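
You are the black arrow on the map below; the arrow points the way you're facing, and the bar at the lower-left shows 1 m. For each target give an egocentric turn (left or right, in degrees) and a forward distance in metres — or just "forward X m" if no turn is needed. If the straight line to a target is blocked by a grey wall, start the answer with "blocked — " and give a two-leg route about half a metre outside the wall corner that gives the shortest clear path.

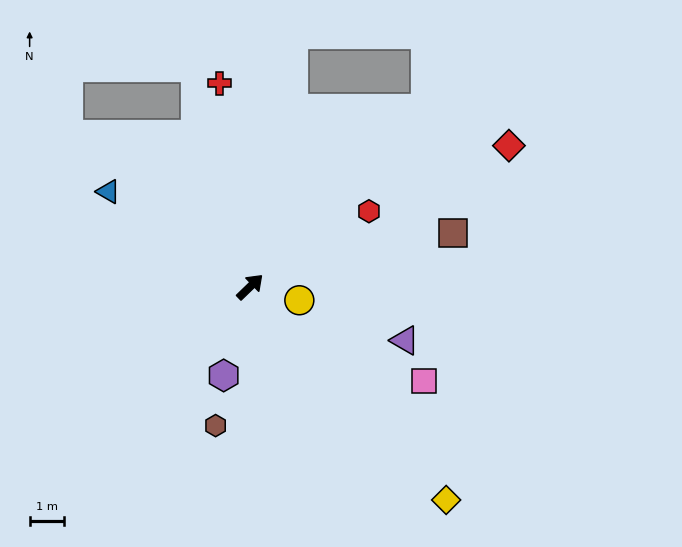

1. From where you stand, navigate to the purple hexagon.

turn right 151°, forward 2.7 m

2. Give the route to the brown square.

turn right 29°, forward 6.1 m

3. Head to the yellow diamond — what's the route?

turn right 91°, forward 8.5 m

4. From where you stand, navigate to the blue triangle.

turn left 102°, forward 5.0 m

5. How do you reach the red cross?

turn left 55°, forward 6.0 m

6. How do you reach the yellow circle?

turn right 59°, forward 1.5 m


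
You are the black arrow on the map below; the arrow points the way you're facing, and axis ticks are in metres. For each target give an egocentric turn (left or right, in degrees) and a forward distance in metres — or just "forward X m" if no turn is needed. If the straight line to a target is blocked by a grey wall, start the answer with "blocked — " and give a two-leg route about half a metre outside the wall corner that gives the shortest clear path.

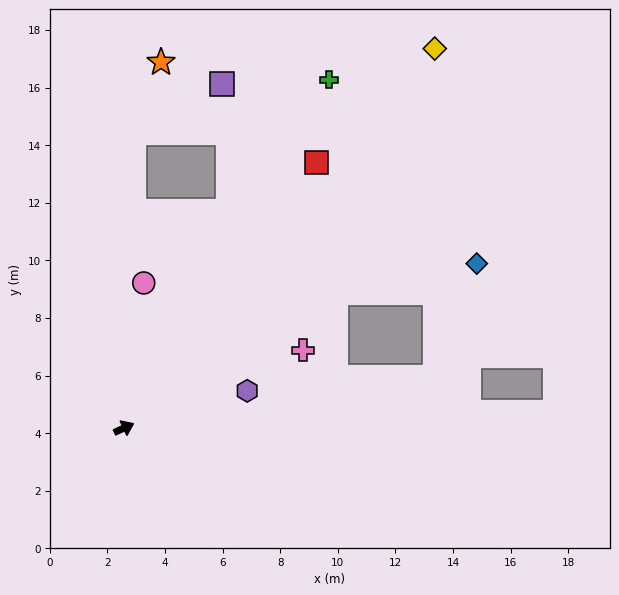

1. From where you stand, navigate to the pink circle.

turn left 57°, forward 5.1 m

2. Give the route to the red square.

turn left 29°, forward 11.4 m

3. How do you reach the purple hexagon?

turn right 8°, forward 4.5 m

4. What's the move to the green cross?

turn left 35°, forward 14.0 m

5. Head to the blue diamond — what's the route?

blocked — turn left 8°, forward 8.7 m, then turn right 21°, forward 5.0 m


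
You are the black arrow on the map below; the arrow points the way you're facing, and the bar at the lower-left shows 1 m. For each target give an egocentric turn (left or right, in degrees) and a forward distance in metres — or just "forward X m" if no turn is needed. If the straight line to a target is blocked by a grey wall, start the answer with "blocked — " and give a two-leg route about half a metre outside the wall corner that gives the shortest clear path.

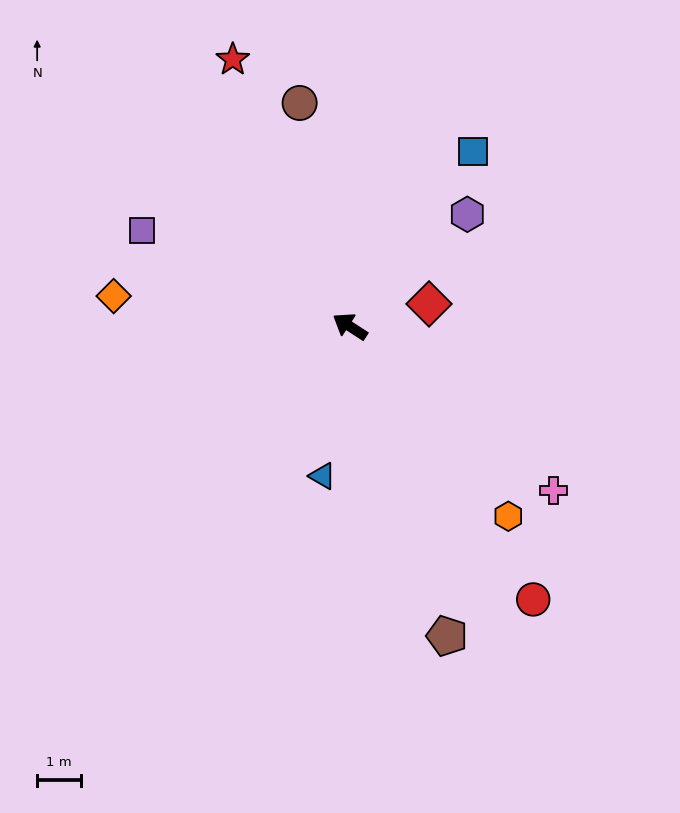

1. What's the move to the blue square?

turn right 92°, forward 4.8 m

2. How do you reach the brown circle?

turn right 44°, forward 5.2 m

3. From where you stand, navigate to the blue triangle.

turn left 113°, forward 3.4 m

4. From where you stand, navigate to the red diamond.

turn right 131°, forward 1.9 m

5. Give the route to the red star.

turn right 33°, forward 6.6 m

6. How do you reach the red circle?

turn left 157°, forward 7.4 m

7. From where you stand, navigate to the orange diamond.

turn left 26°, forward 5.4 m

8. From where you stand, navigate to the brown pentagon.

turn left 140°, forward 7.3 m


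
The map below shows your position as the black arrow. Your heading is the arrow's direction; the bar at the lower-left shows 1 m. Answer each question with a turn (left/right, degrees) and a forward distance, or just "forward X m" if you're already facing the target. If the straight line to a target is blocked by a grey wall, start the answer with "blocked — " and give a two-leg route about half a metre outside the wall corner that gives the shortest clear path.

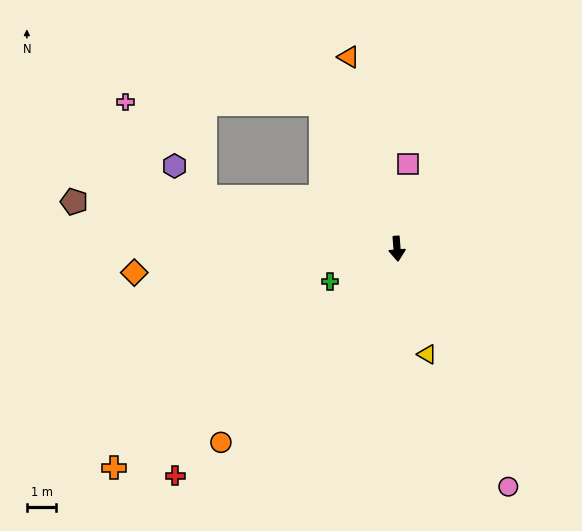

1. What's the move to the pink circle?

turn left 21°, forward 8.9 m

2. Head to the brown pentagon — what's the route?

turn right 103°, forward 11.1 m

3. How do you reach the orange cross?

turn right 57°, forward 12.2 m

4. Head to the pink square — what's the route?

turn left 168°, forward 2.9 m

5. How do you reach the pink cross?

blocked — turn right 157°, forward 5.6 m, then turn left 62°, forward 6.7 m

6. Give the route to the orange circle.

turn right 47°, forward 8.9 m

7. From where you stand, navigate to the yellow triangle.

turn left 11°, forward 3.7 m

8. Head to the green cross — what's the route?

turn right 68°, forward 2.5 m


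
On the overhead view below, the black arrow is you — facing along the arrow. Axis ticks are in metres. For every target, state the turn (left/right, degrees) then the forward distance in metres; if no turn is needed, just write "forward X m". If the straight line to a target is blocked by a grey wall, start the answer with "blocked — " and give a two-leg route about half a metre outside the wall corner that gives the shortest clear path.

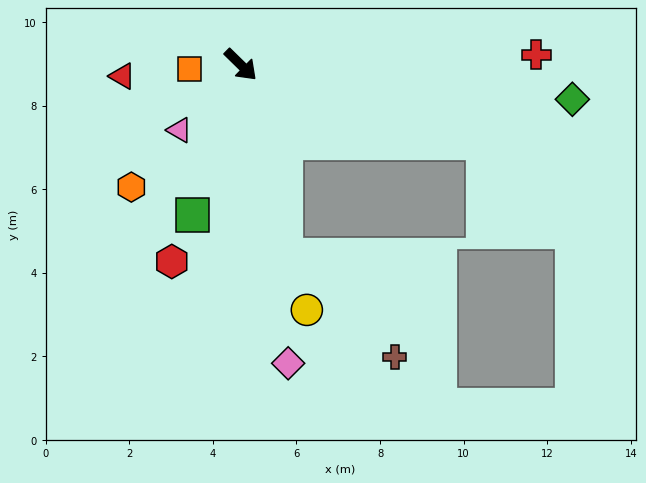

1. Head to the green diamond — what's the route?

turn left 38°, forward 8.0 m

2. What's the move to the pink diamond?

turn right 37°, forward 7.2 m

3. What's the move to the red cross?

turn left 46°, forward 7.1 m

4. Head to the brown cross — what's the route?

blocked — turn right 33°, forward 4.7 m, then turn left 35°, forward 3.6 m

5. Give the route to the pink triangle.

turn right 89°, forward 2.1 m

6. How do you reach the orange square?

turn right 131°, forward 1.2 m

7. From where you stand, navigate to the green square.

turn right 63°, forward 3.8 m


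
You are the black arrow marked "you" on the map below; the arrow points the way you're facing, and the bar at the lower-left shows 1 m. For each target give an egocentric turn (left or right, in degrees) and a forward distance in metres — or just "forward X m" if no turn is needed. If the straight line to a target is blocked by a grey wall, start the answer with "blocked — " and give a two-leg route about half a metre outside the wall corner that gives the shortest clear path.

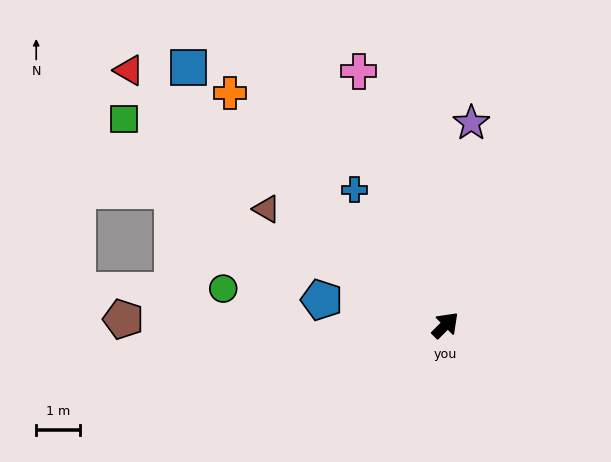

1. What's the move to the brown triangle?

turn left 102°, forward 4.9 m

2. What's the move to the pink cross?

turn left 64°, forward 6.2 m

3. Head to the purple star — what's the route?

turn left 38°, forward 4.7 m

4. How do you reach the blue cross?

turn left 79°, forward 3.7 m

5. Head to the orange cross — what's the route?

turn left 88°, forward 7.3 m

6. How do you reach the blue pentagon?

turn left 124°, forward 2.9 m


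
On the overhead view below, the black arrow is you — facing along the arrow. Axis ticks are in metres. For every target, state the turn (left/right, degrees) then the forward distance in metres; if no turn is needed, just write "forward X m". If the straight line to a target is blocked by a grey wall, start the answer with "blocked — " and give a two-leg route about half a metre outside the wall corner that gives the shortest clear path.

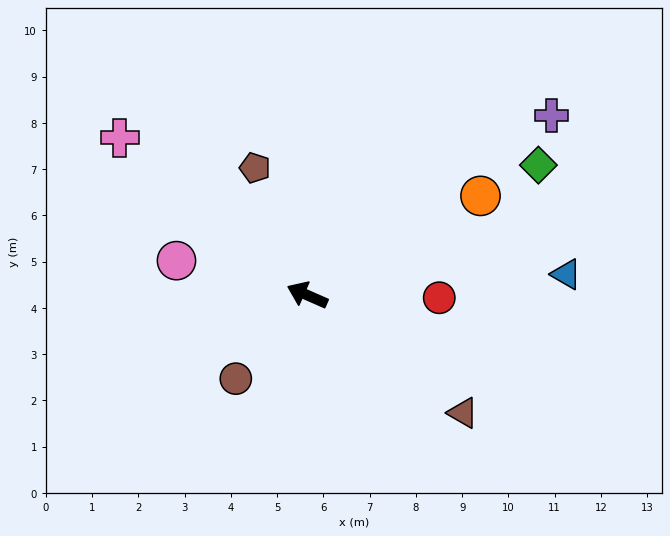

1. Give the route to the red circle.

turn right 157°, forward 2.9 m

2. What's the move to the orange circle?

turn right 126°, forward 4.3 m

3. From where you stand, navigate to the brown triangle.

turn left 167°, forward 4.2 m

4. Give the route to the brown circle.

turn left 73°, forward 2.4 m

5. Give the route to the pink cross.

turn right 16°, forward 5.3 m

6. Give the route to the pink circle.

turn left 9°, forward 2.9 m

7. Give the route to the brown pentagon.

turn right 44°, forward 3.0 m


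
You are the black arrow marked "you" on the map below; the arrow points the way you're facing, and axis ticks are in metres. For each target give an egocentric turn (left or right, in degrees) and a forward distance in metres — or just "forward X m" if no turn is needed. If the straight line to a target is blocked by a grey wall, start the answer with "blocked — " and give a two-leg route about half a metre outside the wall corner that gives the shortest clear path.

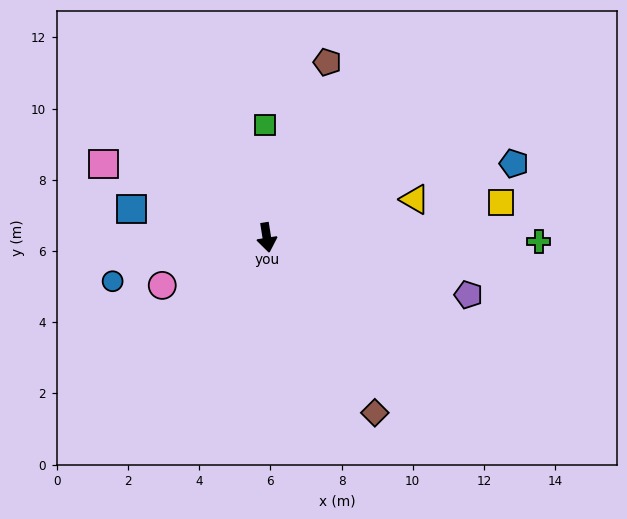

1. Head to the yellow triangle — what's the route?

turn left 95°, forward 4.3 m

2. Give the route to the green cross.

turn left 80°, forward 7.6 m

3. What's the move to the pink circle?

turn right 74°, forward 3.2 m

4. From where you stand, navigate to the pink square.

turn right 123°, forward 5.0 m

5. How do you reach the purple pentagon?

turn left 65°, forward 5.9 m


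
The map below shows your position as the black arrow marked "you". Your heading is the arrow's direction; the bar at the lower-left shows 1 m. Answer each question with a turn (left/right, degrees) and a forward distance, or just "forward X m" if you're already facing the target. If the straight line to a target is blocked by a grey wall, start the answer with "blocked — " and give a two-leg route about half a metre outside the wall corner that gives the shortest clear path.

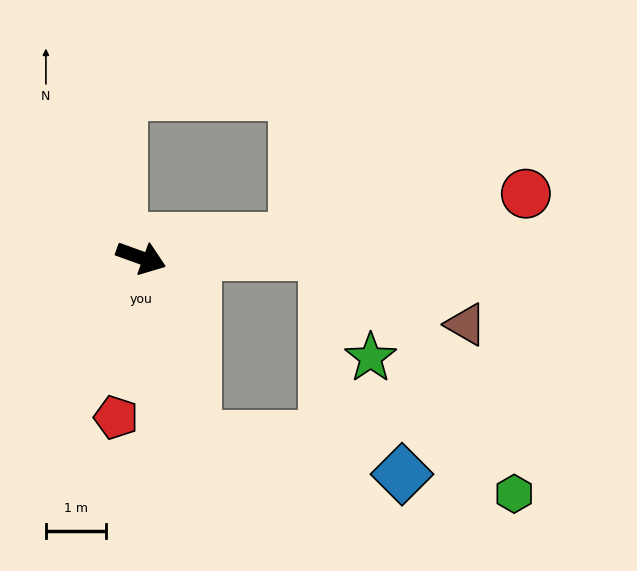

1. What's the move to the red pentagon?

turn right 79°, forward 2.7 m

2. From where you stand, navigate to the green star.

blocked — turn left 21°, forward 3.1 m, then turn right 67°, forward 1.9 m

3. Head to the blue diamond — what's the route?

blocked — turn right 53°, forward 3.1 m, then turn left 62°, forward 3.5 m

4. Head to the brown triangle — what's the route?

blocked — turn left 21°, forward 3.1 m, then turn right 27°, forward 2.6 m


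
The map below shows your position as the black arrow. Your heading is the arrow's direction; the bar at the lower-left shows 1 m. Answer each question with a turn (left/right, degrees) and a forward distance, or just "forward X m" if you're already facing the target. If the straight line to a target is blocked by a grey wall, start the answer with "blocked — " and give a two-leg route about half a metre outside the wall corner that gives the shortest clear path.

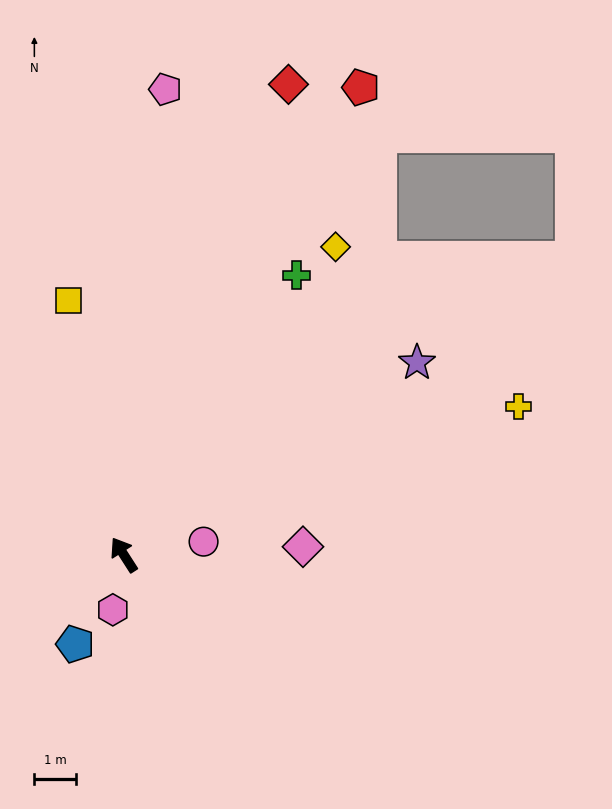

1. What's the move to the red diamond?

turn right 52°, forward 12.0 m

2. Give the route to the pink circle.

turn right 113°, forward 1.9 m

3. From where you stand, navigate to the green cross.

turn right 64°, forward 7.9 m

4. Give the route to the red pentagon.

turn right 60°, forward 12.6 m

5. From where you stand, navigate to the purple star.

turn right 89°, forward 8.4 m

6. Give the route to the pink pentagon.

turn right 38°, forward 11.2 m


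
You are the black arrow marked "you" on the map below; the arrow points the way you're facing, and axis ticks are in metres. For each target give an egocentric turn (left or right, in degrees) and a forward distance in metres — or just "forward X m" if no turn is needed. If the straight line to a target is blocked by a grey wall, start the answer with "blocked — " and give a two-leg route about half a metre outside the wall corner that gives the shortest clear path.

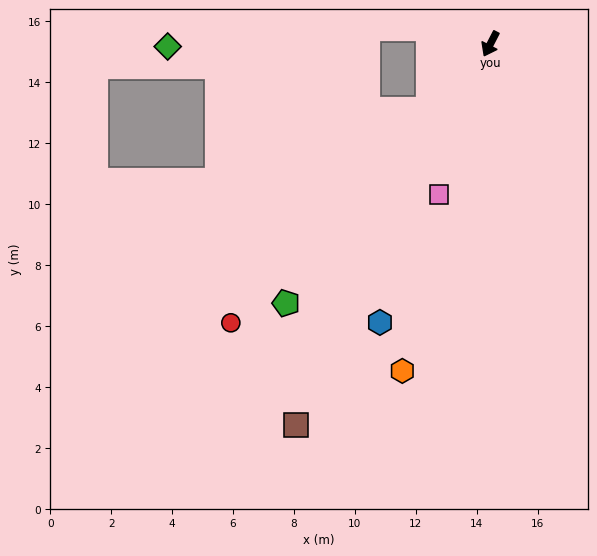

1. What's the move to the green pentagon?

turn right 11°, forward 10.8 m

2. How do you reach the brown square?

forward 14.0 m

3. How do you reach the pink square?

turn left 8°, forward 5.2 m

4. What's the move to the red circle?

turn right 16°, forward 12.5 m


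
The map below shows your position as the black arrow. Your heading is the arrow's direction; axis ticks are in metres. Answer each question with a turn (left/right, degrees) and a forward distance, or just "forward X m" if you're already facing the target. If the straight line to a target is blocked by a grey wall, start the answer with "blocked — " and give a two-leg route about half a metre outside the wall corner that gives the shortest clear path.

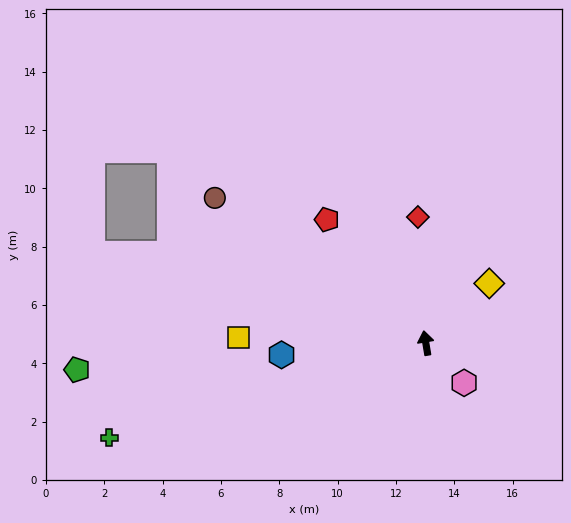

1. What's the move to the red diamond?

turn right 6°, forward 4.3 m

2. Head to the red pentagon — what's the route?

turn left 29°, forward 5.4 m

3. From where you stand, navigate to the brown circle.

turn left 46°, forward 8.8 m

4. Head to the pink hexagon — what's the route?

turn right 146°, forward 1.9 m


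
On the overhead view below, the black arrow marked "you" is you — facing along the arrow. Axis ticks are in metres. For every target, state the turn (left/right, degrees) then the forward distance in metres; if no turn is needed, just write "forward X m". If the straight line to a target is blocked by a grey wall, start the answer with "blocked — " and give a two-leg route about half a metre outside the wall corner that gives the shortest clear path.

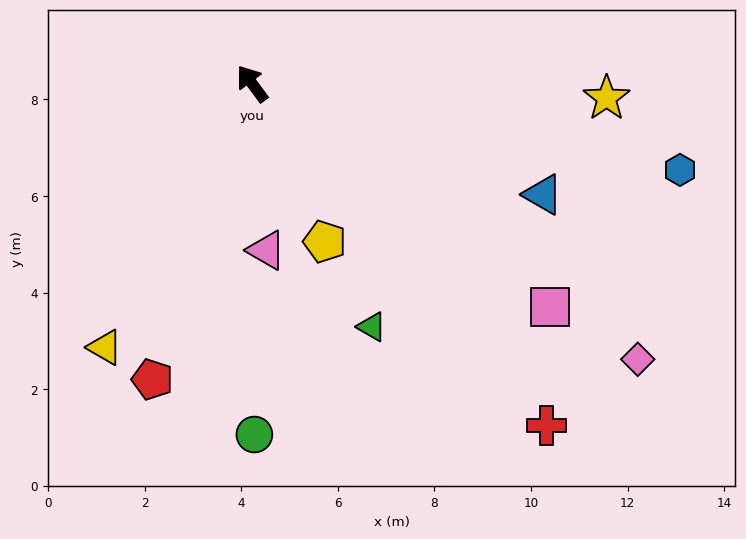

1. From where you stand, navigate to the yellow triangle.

turn left 114°, forward 6.3 m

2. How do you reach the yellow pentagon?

turn left 168°, forward 3.6 m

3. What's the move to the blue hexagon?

turn right 138°, forward 9.0 m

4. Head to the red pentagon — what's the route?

turn left 125°, forward 6.5 m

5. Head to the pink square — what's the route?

turn right 163°, forward 7.7 m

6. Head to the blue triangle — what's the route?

turn right 147°, forward 6.4 m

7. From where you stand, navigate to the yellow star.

turn right 129°, forward 7.3 m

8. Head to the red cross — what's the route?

turn right 176°, forward 9.3 m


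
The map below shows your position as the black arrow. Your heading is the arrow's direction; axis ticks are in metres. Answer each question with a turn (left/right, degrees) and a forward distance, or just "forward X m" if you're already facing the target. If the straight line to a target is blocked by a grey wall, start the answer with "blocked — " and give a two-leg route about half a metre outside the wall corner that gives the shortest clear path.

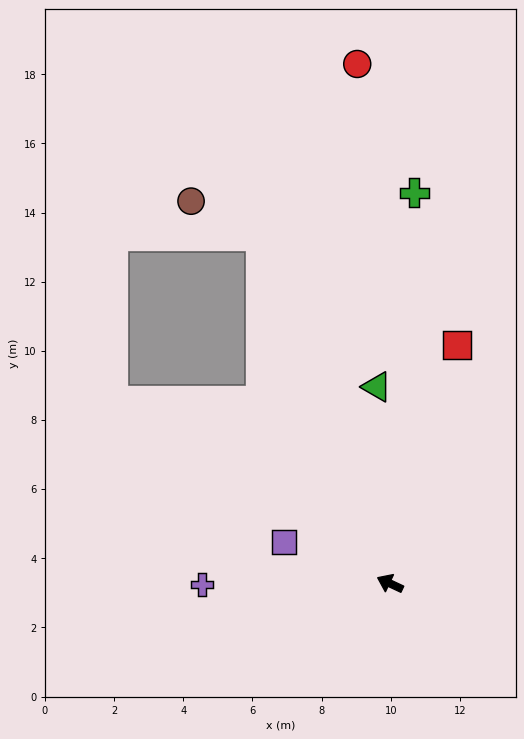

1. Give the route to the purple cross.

turn left 25°, forward 5.4 m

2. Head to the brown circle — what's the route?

blocked — turn right 44°, forward 10.7 m, then turn left 42°, forward 2.2 m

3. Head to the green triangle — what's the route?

turn right 61°, forward 5.7 m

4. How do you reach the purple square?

turn left 4°, forward 3.3 m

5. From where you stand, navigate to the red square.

turn right 81°, forward 7.2 m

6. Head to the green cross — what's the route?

turn right 68°, forward 11.3 m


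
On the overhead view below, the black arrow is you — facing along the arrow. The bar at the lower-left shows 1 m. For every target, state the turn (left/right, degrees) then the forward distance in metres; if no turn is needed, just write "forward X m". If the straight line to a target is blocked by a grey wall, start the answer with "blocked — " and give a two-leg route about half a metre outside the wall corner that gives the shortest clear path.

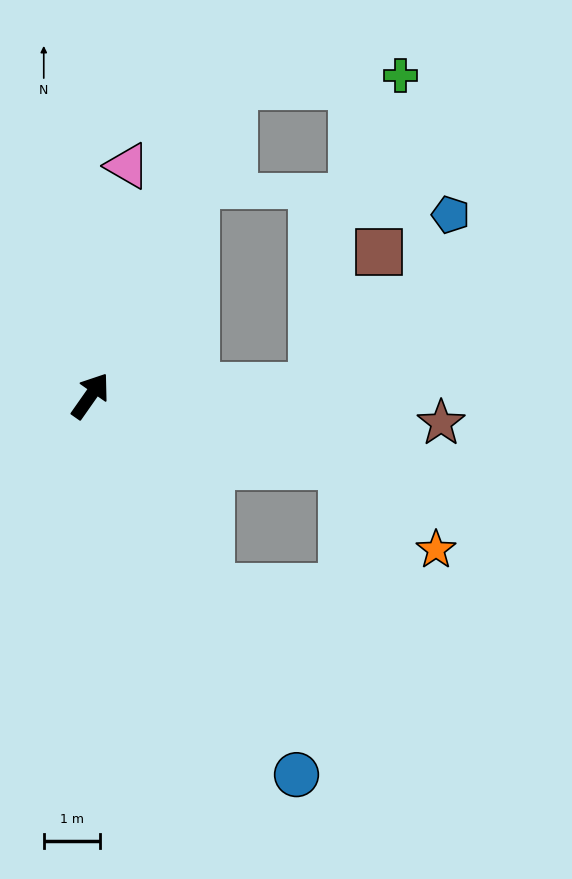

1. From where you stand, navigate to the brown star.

turn right 59°, forward 6.3 m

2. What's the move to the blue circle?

turn right 116°, forward 7.7 m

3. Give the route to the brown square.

blocked — turn right 53°, forward 4.0 m, then turn left 62°, forward 2.7 m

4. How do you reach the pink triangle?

turn left 26°, forward 4.1 m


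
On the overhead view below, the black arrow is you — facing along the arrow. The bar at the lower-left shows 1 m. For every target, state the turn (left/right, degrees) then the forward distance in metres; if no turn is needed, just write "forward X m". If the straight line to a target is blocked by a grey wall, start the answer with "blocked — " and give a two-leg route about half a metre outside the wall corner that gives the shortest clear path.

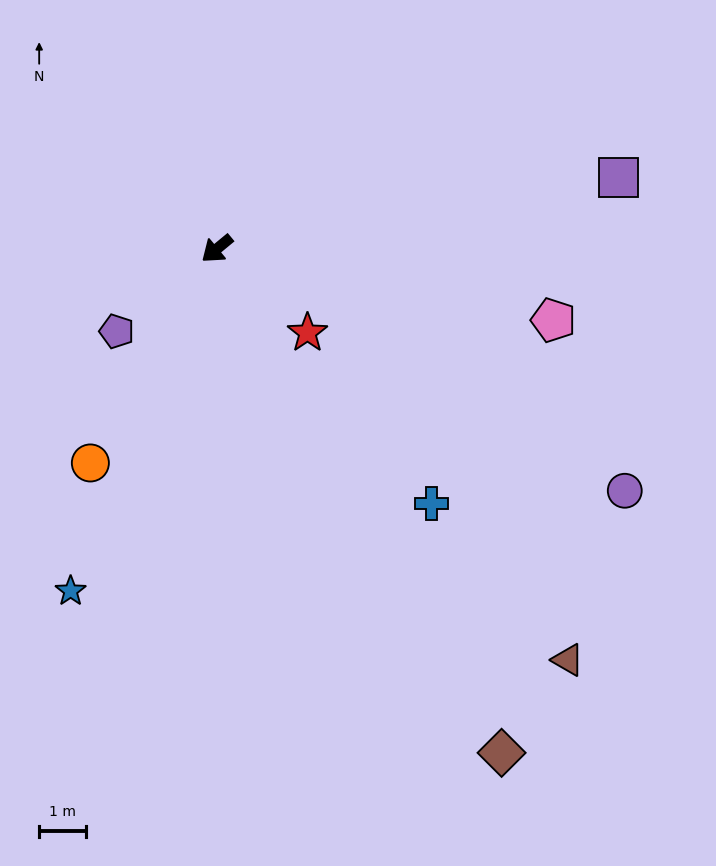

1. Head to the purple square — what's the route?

turn left 150°, forward 8.7 m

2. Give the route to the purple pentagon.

forward 2.8 m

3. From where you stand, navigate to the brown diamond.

turn left 80°, forward 12.4 m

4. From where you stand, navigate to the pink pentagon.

turn left 128°, forward 7.4 m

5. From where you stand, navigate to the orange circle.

turn left 20°, forward 5.3 m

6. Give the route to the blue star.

turn left 27°, forward 8.0 m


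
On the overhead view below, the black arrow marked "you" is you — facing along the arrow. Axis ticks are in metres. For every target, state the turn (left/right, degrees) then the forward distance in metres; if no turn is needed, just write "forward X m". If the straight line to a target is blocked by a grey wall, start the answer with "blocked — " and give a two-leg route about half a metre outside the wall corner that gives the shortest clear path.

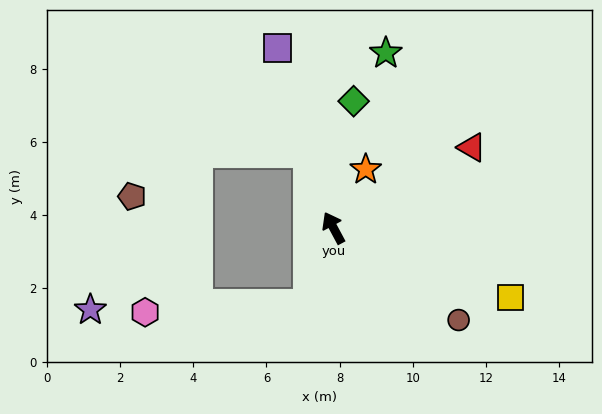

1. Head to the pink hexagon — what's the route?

blocked — turn left 133°, forward 2.2 m, then turn right 69°, forward 4.5 m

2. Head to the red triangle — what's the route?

turn right 88°, forward 4.4 m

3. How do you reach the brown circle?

turn right 155°, forward 4.2 m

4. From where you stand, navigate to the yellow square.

turn right 140°, forward 5.2 m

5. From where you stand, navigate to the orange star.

turn right 57°, forward 1.8 m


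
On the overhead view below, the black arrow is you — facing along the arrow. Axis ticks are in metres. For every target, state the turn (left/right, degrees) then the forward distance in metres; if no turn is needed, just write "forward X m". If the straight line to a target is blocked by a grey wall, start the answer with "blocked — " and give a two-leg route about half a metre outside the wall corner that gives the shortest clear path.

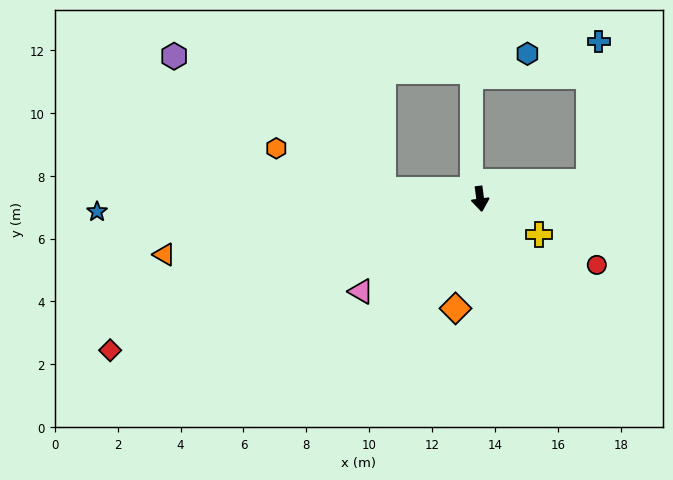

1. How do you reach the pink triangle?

turn right 60°, forward 4.8 m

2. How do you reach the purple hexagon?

blocked — turn right 102°, forward 3.1 m, then turn right 28°, forward 7.9 m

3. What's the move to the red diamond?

turn right 75°, forward 12.7 m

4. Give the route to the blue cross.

blocked — turn left 91°, forward 3.5 m, then turn left 78°, forward 4.5 m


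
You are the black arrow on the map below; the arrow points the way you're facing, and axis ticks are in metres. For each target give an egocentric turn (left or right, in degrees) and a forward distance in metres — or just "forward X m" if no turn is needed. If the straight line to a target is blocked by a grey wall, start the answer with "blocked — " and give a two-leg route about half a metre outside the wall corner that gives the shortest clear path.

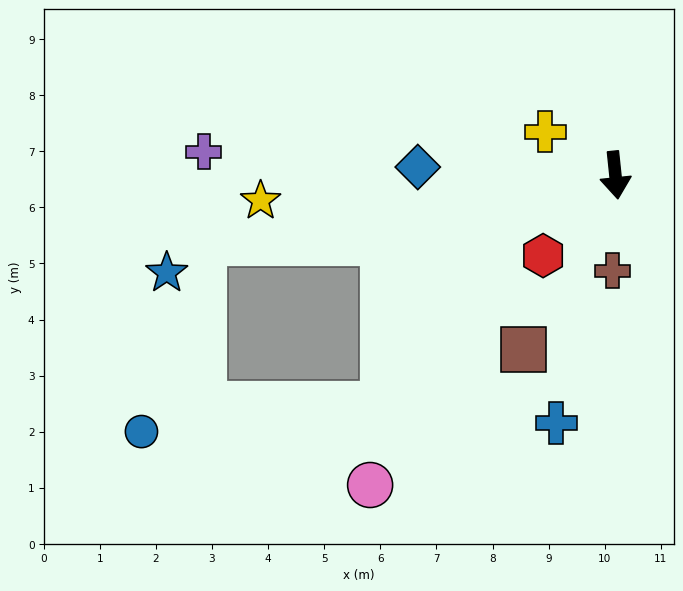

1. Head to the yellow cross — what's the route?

turn right 128°, forward 1.5 m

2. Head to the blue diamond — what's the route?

turn right 98°, forward 3.5 m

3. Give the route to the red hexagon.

turn right 48°, forward 1.9 m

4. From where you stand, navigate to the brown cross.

turn right 8°, forward 1.7 m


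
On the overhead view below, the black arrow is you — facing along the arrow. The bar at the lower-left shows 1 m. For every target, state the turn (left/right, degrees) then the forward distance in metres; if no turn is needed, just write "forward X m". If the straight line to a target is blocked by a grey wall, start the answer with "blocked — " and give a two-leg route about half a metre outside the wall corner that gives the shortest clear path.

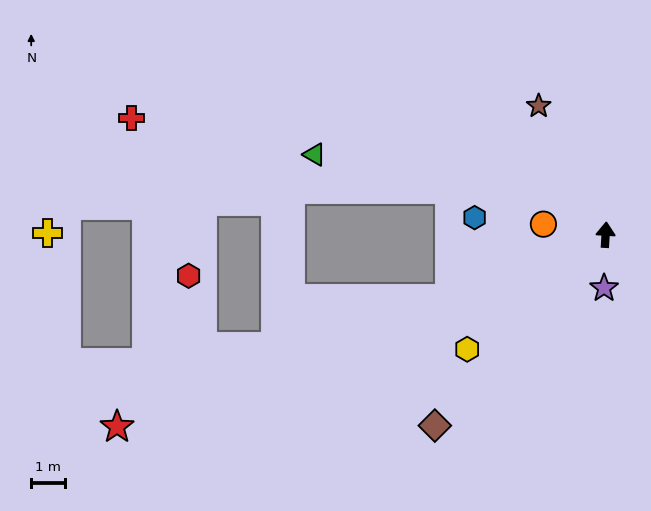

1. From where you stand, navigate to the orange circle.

turn left 84°, forward 1.9 m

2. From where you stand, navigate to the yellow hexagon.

turn left 133°, forward 5.3 m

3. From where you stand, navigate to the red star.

turn left 115°, forward 15.4 m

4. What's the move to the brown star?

turn left 31°, forward 4.3 m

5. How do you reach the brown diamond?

turn left 141°, forward 7.5 m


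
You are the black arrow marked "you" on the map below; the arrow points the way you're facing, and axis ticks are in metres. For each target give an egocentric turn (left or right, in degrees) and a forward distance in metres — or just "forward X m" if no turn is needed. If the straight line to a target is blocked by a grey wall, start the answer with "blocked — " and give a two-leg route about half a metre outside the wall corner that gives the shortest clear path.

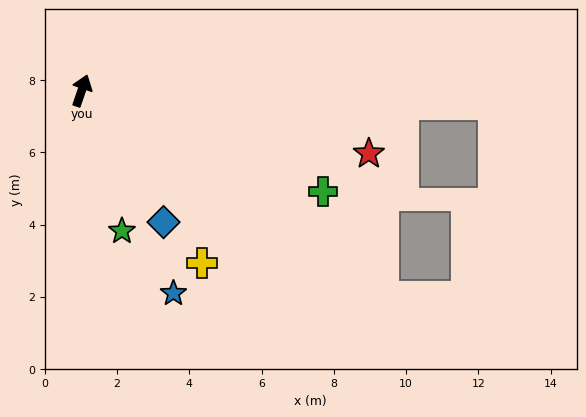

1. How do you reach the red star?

turn right 83°, forward 8.1 m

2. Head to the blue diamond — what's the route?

turn right 129°, forward 4.3 m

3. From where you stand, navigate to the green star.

turn right 145°, forward 4.0 m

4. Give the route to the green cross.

turn right 94°, forward 7.2 m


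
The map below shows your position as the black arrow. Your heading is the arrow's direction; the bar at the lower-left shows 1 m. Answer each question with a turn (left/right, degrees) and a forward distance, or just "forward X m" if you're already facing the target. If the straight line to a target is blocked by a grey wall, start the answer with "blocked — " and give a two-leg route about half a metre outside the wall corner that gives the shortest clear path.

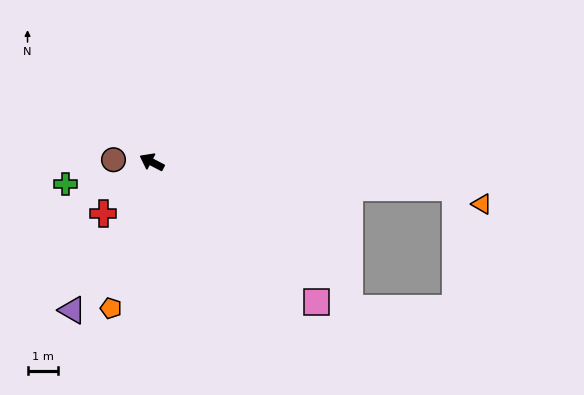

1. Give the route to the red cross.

turn left 74°, forward 2.3 m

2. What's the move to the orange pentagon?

turn left 102°, forward 4.9 m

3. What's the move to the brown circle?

turn left 24°, forward 1.2 m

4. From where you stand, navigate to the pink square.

turn left 167°, forward 7.0 m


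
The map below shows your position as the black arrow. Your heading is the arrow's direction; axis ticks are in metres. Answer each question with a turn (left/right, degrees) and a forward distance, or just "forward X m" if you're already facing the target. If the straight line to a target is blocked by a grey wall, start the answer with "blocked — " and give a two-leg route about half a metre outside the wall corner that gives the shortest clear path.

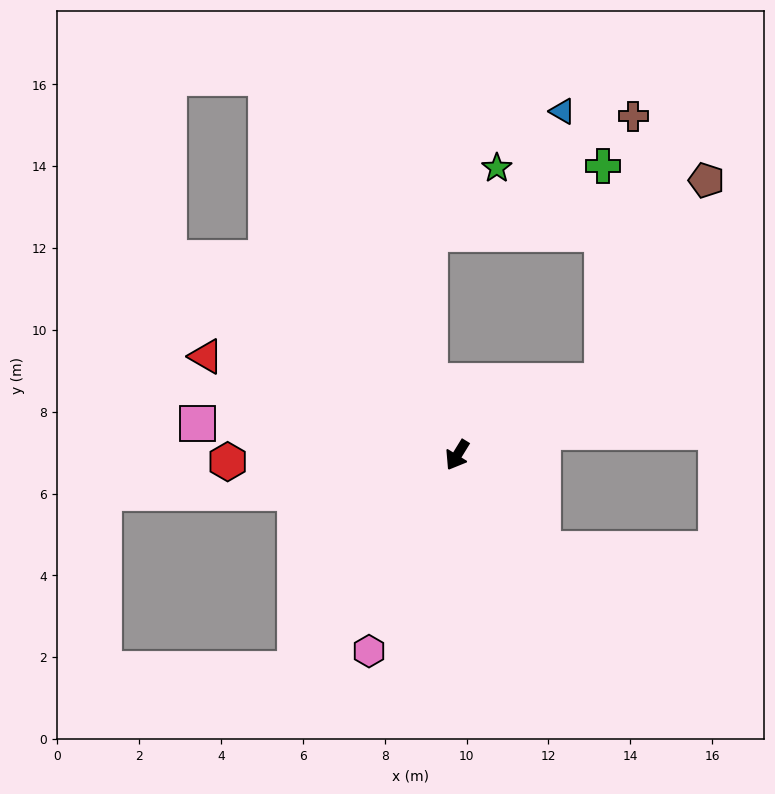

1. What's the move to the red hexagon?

turn right 57°, forward 5.6 m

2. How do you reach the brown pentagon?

blocked — turn left 149°, forward 4.0 m, then turn left 35°, forward 5.5 m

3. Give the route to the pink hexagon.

turn left 7°, forward 5.3 m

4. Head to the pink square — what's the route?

turn right 65°, forward 6.4 m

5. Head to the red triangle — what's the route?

turn right 80°, forward 6.6 m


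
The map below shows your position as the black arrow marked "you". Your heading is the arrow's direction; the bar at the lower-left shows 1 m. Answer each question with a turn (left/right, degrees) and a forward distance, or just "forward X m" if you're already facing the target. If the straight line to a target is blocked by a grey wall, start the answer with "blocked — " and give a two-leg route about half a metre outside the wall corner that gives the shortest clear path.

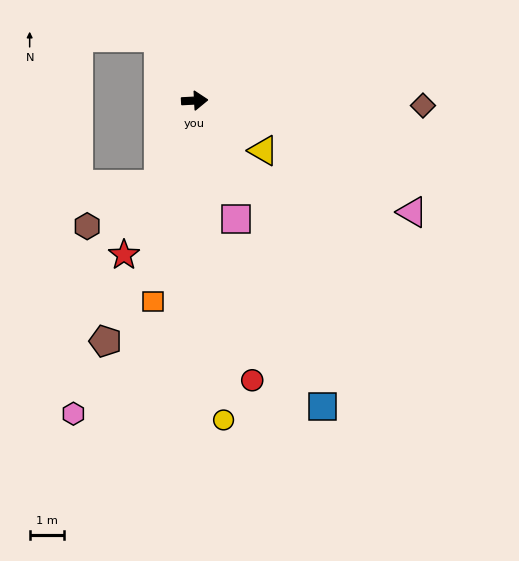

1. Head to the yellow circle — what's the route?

turn right 88°, forward 9.3 m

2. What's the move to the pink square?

turn right 74°, forward 3.7 m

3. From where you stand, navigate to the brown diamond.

turn right 4°, forward 6.7 m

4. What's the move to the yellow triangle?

turn right 39°, forward 2.5 m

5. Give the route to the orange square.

turn right 105°, forward 6.0 m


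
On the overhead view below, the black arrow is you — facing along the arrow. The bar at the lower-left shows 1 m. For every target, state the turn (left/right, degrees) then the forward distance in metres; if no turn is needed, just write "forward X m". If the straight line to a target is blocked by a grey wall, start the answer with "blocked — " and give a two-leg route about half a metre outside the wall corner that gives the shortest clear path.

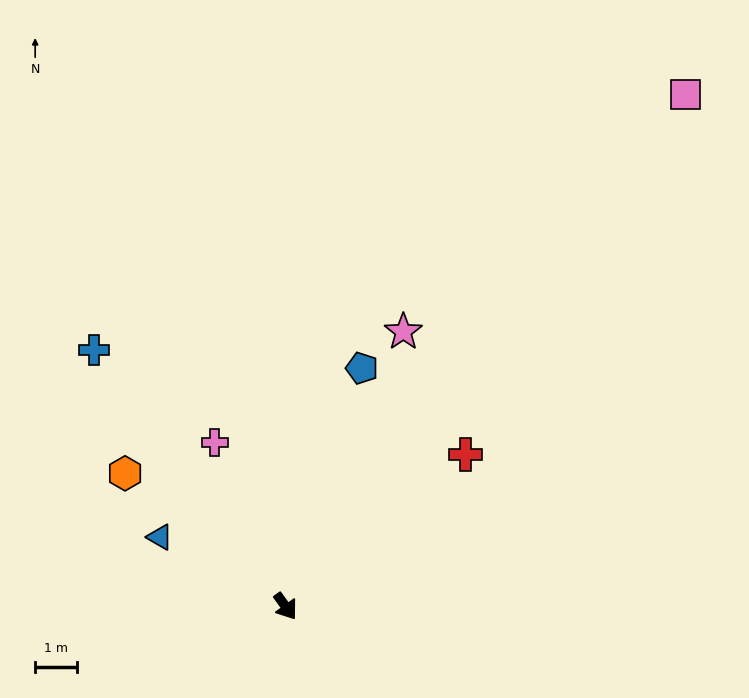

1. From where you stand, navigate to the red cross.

turn left 94°, forward 5.6 m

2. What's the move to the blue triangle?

turn right 155°, forward 3.4 m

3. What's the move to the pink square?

turn left 106°, forward 15.5 m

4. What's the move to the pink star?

turn left 121°, forward 7.1 m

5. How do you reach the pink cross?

turn left 168°, forward 4.3 m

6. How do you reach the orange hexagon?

turn right 165°, forward 5.0 m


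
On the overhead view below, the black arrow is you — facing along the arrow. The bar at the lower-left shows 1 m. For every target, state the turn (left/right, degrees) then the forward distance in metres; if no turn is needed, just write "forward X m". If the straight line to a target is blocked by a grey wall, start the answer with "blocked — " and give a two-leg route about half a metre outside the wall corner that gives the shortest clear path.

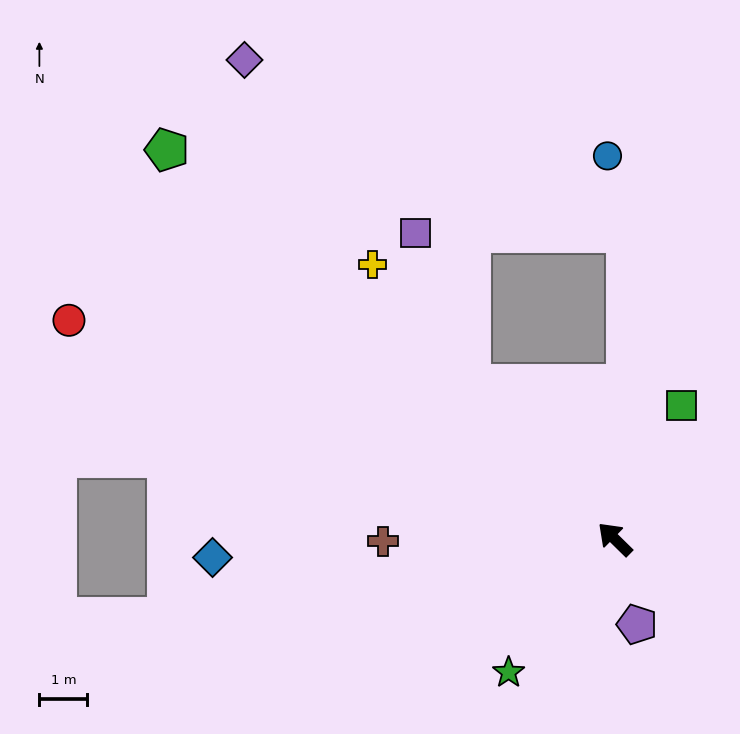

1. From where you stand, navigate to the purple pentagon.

turn left 149°, forward 1.8 m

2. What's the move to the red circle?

turn left 23°, forward 12.2 m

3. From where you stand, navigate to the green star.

turn left 96°, forward 3.5 m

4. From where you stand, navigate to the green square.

turn right 72°, forward 3.1 m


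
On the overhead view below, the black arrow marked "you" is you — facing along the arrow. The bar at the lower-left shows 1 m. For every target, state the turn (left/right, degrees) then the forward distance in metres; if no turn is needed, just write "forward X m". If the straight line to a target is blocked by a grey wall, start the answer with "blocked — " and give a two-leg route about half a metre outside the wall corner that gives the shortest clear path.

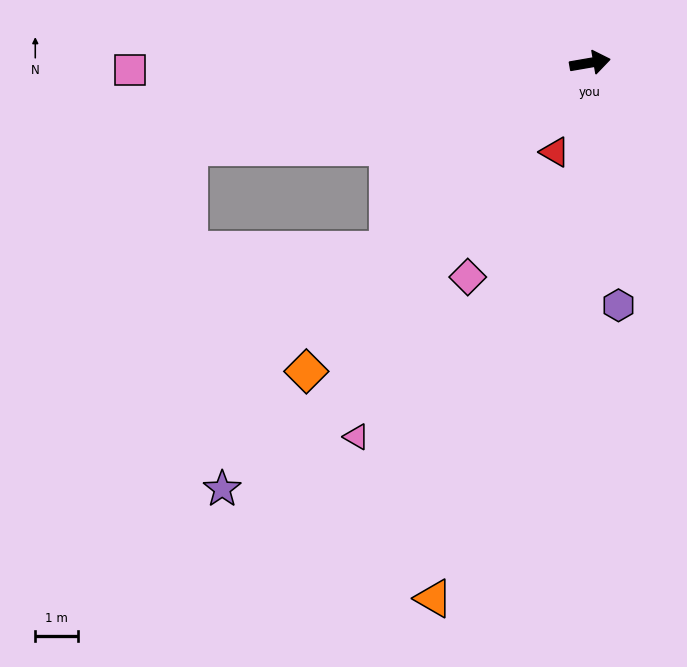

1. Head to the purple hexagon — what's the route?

turn right 93°, forward 5.7 m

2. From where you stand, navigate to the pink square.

turn left 171°, forward 10.7 m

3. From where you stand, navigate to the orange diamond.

turn right 142°, forward 9.8 m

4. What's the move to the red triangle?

turn right 121°, forward 2.2 m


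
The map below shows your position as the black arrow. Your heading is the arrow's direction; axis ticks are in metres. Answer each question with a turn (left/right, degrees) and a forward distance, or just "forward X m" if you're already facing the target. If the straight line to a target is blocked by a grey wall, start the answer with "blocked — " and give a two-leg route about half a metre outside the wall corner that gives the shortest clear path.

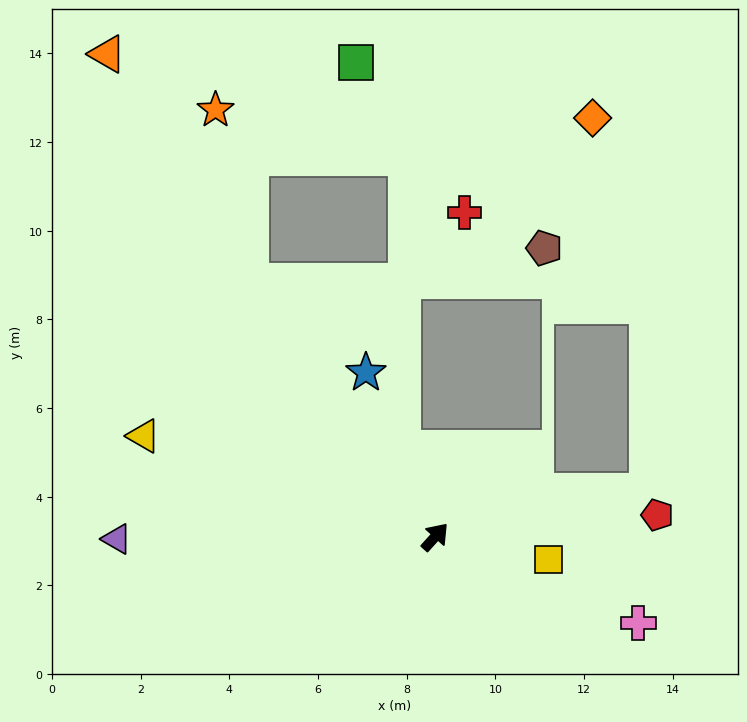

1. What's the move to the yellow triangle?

turn left 113°, forward 7.0 m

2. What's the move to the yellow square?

turn right 59°, forward 2.6 m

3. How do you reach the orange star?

blocked — turn left 78°, forward 7.1 m, then turn right 25°, forward 4.0 m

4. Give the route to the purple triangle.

turn left 132°, forward 7.2 m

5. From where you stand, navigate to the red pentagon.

turn right 42°, forward 5.0 m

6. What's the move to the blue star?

turn left 65°, forward 4.0 m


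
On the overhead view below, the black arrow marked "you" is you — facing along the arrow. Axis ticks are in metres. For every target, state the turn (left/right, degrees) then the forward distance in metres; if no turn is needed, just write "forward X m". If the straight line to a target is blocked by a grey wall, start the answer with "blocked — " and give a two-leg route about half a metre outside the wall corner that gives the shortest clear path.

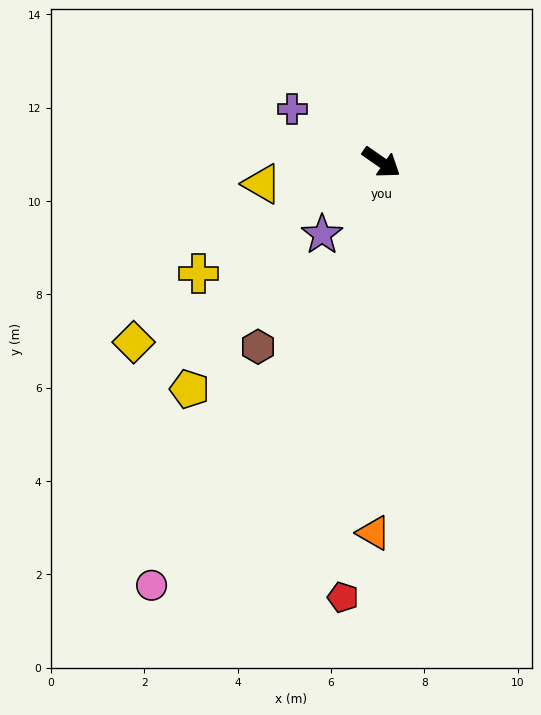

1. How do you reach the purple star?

turn right 94°, forward 2.0 m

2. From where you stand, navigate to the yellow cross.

turn right 114°, forward 4.6 m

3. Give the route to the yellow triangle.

turn right 135°, forward 2.6 m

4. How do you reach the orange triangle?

turn right 56°, forward 7.9 m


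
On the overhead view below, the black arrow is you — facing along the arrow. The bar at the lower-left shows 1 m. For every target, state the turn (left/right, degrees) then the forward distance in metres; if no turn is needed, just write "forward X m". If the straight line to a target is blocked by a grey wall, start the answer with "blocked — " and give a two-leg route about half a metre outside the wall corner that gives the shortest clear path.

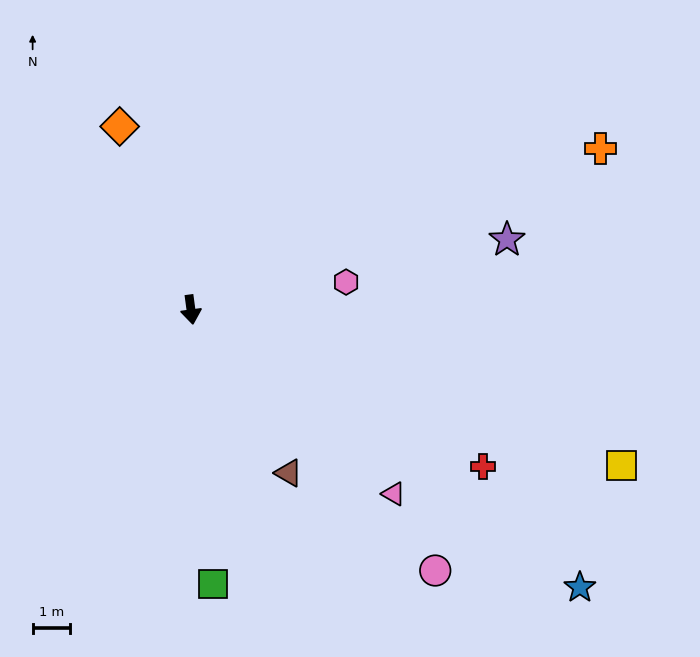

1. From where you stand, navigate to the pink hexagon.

turn left 92°, forward 4.3 m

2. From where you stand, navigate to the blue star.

turn left 47°, forward 12.9 m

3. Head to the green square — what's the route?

turn right 3°, forward 7.4 m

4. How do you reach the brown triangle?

turn left 23°, forward 5.1 m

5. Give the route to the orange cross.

turn left 104°, forward 11.9 m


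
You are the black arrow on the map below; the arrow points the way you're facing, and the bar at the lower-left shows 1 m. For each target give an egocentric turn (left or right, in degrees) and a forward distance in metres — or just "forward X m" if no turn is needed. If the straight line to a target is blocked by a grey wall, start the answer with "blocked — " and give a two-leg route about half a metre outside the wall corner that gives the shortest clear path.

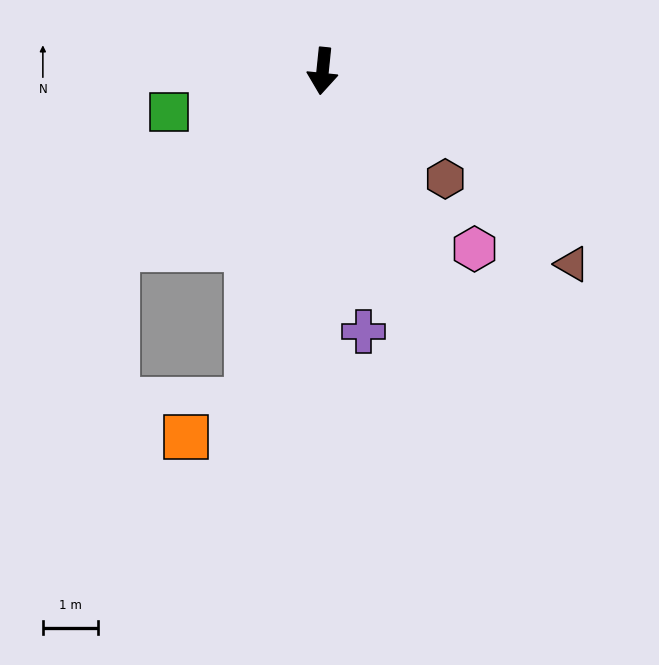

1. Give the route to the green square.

turn right 69°, forward 2.9 m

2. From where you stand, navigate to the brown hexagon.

turn left 55°, forward 2.9 m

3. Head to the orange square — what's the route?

blocked — turn right 7°, forward 6.1 m, then turn right 47°, forward 1.3 m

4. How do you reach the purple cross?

turn left 15°, forward 4.7 m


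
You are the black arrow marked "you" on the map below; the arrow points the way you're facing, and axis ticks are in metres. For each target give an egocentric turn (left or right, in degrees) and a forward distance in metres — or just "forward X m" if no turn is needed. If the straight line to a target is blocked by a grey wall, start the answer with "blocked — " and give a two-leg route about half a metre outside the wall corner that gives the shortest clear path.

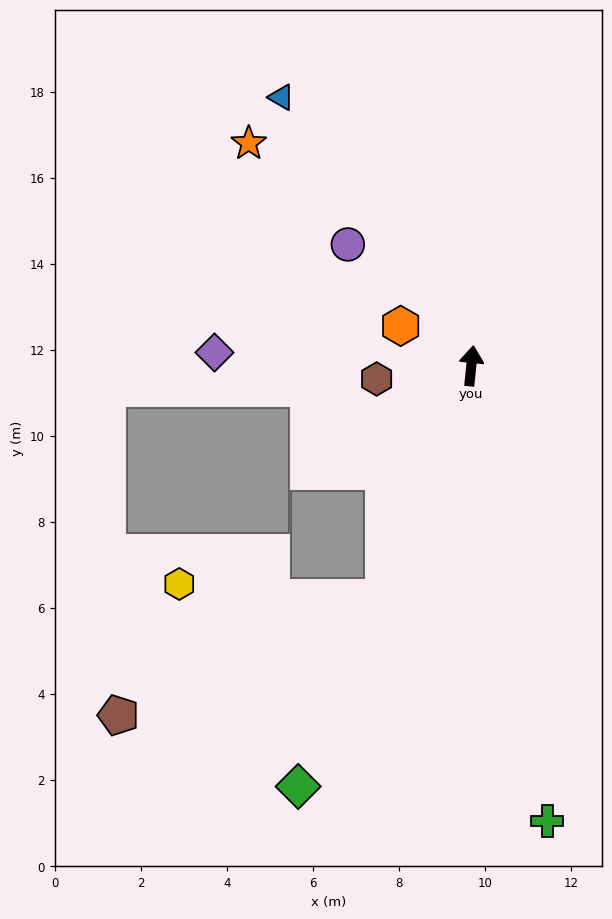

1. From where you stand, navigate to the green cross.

turn right 165°, forward 10.7 m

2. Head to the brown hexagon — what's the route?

turn left 104°, forward 2.2 m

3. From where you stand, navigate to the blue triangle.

turn left 41°, forward 7.6 m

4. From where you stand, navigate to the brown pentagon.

blocked — turn left 165°, forward 5.8 m, then turn right 45°, forward 6.7 m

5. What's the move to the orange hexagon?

turn left 66°, forward 1.9 m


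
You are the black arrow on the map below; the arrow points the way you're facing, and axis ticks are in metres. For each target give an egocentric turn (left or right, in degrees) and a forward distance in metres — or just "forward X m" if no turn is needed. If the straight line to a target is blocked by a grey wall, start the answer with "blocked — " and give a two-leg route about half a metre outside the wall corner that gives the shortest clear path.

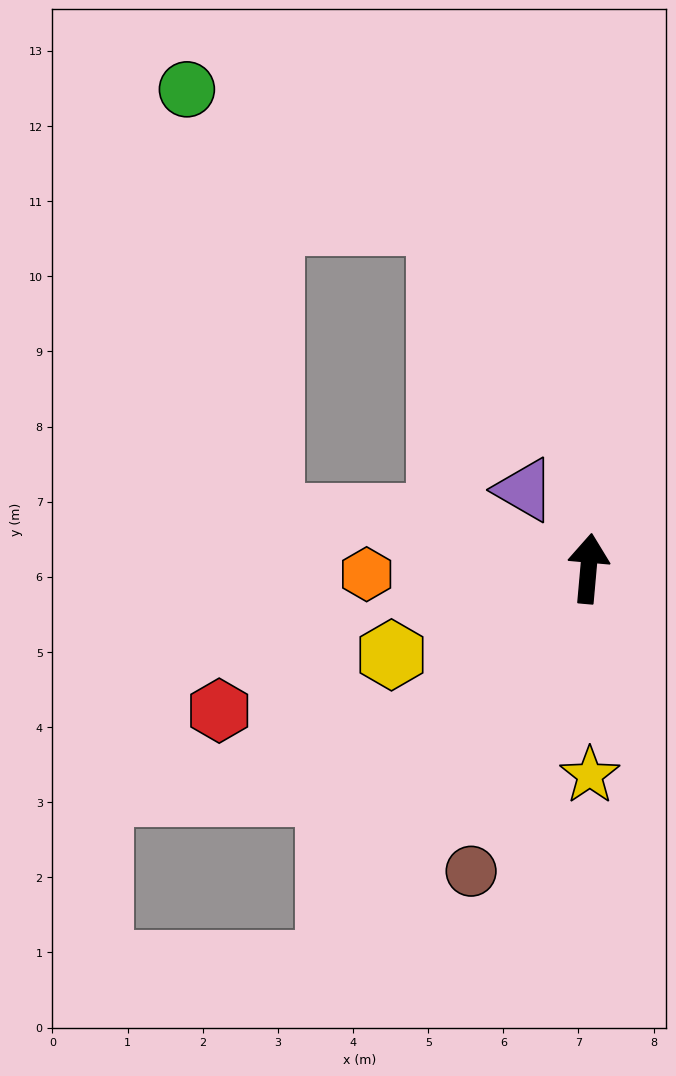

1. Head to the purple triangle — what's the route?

turn left 44°, forward 1.3 m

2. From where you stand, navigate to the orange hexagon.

turn left 97°, forward 3.0 m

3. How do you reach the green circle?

blocked — turn left 86°, forward 4.3 m, then turn right 70°, forward 5.8 m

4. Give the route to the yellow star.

turn right 175°, forward 2.8 m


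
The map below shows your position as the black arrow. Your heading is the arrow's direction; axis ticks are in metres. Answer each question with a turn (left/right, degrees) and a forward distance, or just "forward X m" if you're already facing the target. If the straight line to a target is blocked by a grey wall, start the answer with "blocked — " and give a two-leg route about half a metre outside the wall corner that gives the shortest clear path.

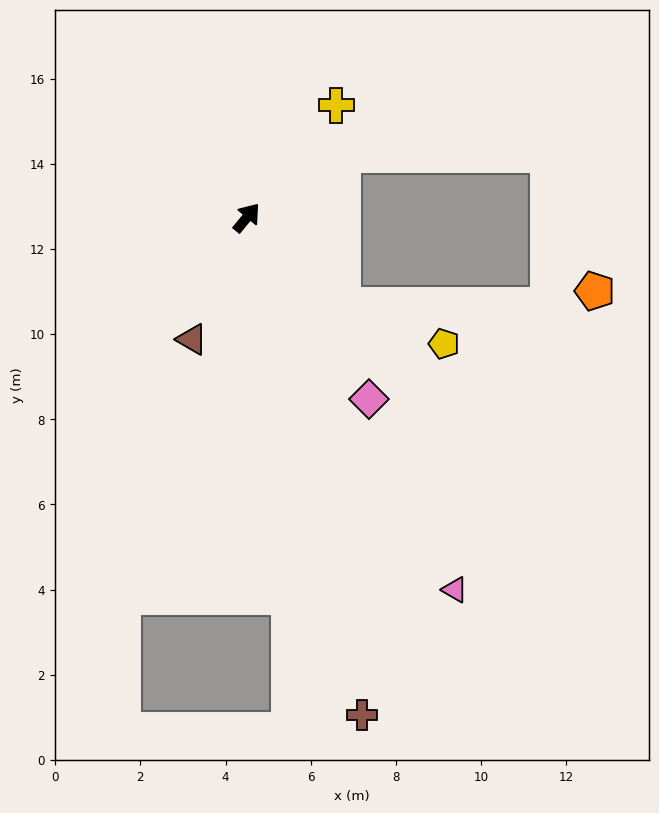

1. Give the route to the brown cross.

turn right 128°, forward 12.0 m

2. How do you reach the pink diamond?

turn right 107°, forward 5.1 m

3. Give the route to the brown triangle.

turn right 165°, forward 3.1 m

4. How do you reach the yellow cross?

forward 3.4 m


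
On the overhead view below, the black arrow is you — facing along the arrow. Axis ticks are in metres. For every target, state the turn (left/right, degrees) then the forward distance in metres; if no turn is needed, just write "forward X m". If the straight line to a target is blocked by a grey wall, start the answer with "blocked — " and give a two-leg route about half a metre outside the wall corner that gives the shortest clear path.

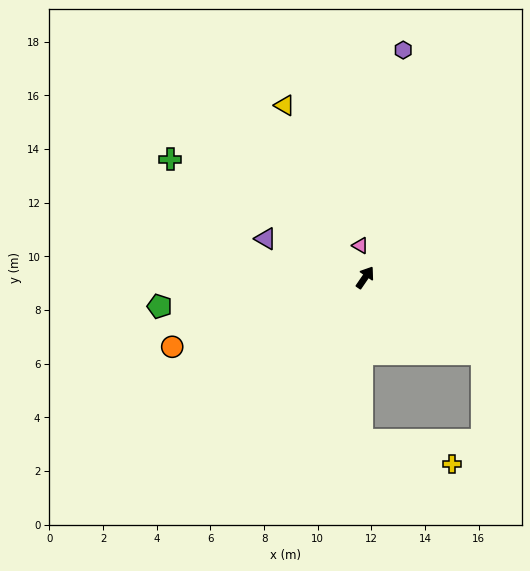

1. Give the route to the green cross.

turn left 93°, forward 8.5 m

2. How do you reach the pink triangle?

turn left 43°, forward 1.2 m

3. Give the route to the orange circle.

turn left 144°, forward 7.6 m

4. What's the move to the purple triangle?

turn left 103°, forward 4.0 m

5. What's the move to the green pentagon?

turn left 132°, forward 7.7 m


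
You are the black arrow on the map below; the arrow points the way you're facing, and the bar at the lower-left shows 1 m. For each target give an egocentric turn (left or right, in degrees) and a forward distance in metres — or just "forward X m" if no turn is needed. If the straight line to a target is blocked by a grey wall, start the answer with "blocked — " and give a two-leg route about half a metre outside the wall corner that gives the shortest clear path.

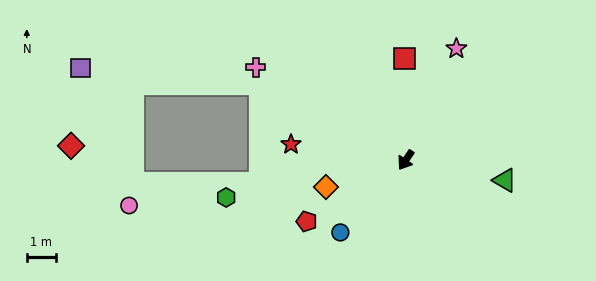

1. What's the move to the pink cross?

turn right 88°, forward 6.0 m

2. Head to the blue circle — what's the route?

turn right 8°, forward 3.3 m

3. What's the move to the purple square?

blocked — turn right 84°, forward 5.6 m, then turn left 23°, forward 6.2 m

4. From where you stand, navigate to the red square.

turn right 145°, forward 3.5 m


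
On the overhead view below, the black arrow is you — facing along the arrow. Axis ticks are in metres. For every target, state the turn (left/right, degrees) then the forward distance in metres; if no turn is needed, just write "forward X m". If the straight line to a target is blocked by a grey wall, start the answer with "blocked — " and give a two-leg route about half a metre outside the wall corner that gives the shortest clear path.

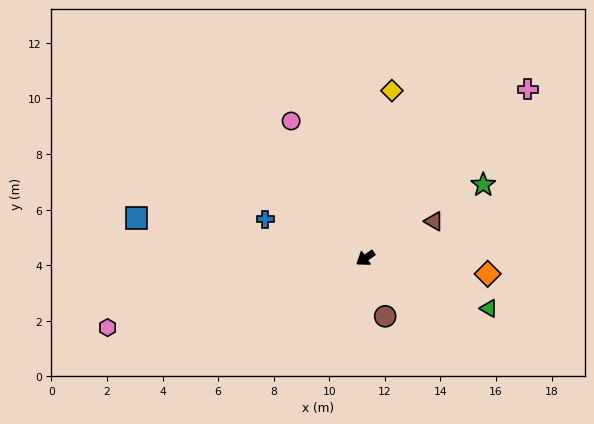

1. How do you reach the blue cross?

turn right 56°, forward 3.9 m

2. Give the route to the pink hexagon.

turn right 20°, forward 9.6 m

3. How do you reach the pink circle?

turn right 96°, forward 5.6 m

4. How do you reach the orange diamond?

turn left 138°, forward 4.4 m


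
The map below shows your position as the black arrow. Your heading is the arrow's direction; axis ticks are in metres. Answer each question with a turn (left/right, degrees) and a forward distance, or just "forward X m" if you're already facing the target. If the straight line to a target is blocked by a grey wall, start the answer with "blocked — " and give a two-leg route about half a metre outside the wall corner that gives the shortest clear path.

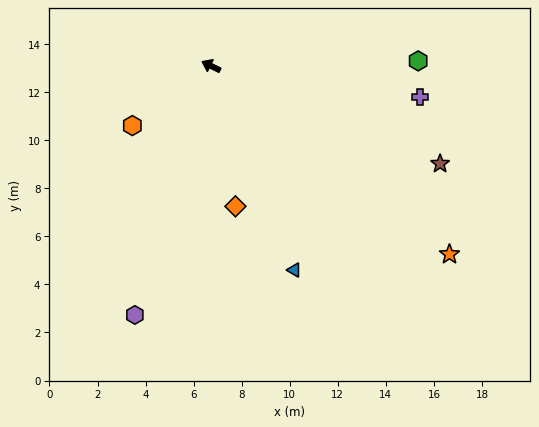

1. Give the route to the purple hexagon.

turn left 99°, forward 10.8 m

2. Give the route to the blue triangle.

turn left 138°, forward 9.2 m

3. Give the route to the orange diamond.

turn left 126°, forward 5.9 m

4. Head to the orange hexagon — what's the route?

turn left 63°, forward 4.1 m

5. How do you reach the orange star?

turn left 168°, forward 12.6 m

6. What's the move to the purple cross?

turn right 162°, forward 8.8 m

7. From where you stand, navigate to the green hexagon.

turn right 152°, forward 8.6 m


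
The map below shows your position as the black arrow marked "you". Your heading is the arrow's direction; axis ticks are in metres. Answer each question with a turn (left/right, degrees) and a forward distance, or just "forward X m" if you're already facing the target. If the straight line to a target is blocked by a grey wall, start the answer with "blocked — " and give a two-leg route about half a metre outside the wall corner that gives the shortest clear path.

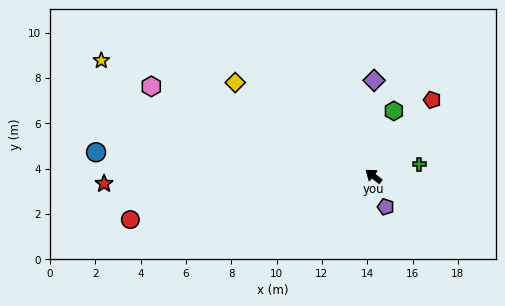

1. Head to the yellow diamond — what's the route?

turn left 4°, forward 7.4 m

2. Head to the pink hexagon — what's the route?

turn left 16°, forward 10.6 m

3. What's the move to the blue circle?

turn left 33°, forward 12.3 m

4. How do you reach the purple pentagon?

turn left 150°, forward 1.5 m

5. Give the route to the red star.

turn left 39°, forward 11.9 m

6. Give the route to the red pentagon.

turn right 90°, forward 4.2 m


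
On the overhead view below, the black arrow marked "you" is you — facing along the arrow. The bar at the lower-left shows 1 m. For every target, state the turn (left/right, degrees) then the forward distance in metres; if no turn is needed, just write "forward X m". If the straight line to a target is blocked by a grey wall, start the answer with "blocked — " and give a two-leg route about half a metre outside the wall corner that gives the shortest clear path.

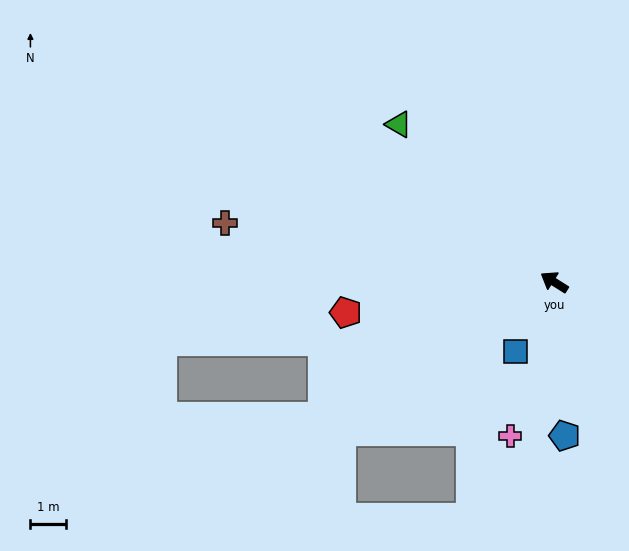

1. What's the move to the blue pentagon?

turn left 126°, forward 4.4 m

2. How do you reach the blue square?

turn left 93°, forward 2.3 m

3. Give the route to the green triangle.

turn right 13°, forward 6.3 m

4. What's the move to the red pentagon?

turn left 41°, forward 6.0 m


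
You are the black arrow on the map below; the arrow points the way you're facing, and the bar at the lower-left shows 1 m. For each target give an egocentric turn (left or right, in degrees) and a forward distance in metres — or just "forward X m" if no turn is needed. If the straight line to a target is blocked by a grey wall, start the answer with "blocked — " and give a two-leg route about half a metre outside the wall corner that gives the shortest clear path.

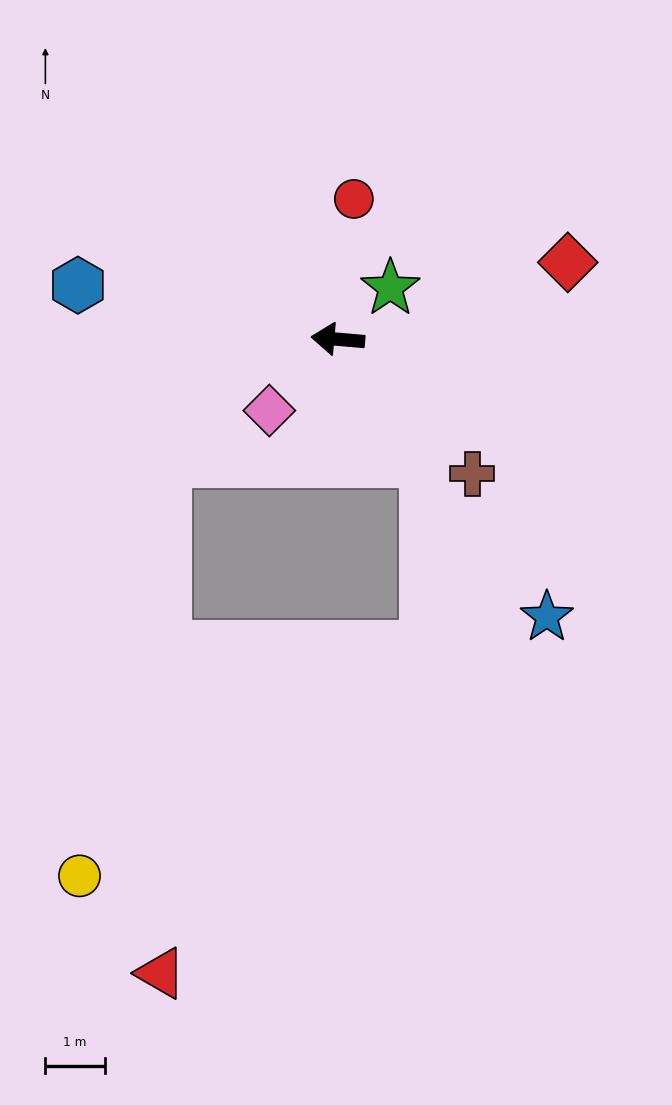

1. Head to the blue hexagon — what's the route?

turn right 7°, forward 4.5 m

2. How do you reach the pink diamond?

turn left 51°, forward 1.7 m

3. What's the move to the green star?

turn right 131°, forward 1.2 m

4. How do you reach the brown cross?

turn left 140°, forward 3.2 m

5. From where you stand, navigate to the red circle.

turn right 92°, forward 2.4 m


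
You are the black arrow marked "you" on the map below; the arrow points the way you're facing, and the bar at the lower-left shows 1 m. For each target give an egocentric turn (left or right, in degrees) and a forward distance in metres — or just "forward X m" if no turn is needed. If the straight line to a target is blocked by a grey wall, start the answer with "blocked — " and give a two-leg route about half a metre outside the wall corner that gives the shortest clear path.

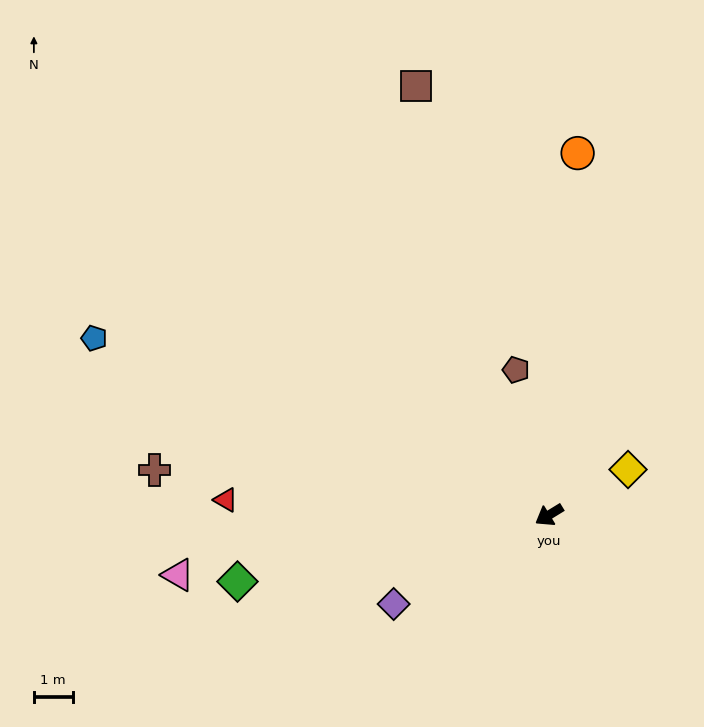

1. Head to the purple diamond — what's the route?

forward 4.6 m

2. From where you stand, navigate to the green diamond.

turn right 19°, forward 8.2 m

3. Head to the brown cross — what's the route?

turn right 38°, forward 10.2 m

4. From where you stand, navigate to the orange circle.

turn right 126°, forward 9.4 m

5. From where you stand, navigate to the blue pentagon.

turn right 53°, forward 12.6 m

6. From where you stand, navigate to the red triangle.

turn right 34°, forward 8.3 m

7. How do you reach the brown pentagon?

turn right 109°, forward 3.8 m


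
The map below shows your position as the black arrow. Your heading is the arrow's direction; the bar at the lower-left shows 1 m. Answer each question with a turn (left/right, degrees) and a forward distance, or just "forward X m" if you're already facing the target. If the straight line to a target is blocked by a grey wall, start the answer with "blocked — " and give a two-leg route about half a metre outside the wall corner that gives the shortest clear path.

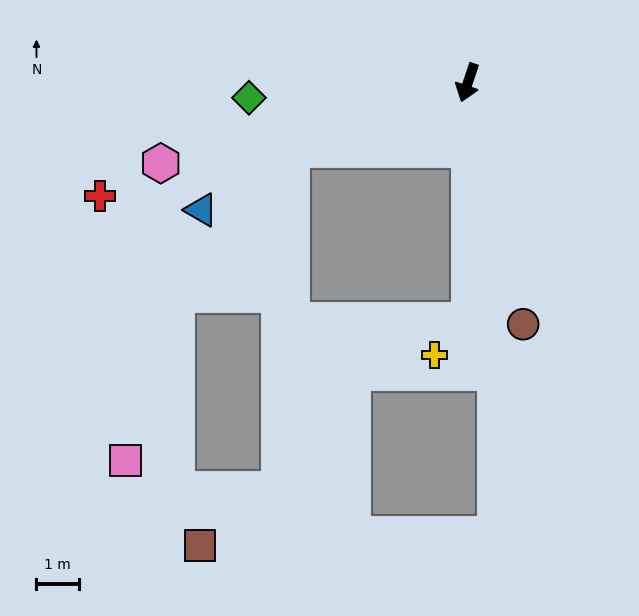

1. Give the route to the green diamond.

turn right 68°, forward 5.2 m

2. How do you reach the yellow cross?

blocked — turn left 19°, forward 5.6 m, then turn right 46°, forward 1.2 m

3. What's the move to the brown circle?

turn left 31°, forward 5.9 m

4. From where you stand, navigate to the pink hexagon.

turn right 57°, forward 7.5 m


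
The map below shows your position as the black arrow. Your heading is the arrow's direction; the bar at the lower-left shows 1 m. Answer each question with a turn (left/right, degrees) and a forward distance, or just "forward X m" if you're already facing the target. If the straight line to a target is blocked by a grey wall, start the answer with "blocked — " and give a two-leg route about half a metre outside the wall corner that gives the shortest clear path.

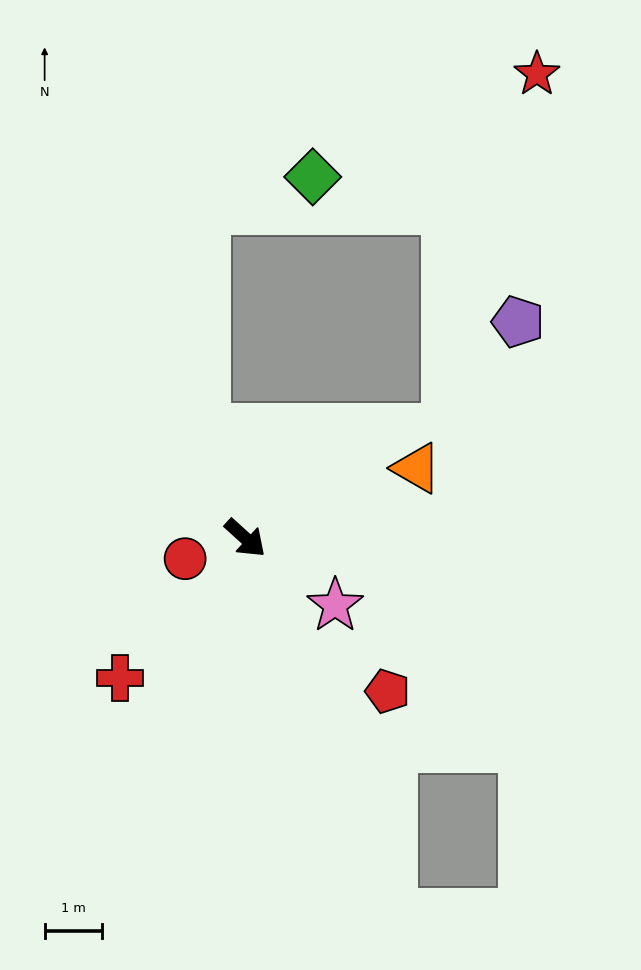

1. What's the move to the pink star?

turn left 5°, forward 2.0 m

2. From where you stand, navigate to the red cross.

turn right 90°, forward 3.3 m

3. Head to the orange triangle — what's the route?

turn left 64°, forward 3.2 m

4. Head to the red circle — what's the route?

turn right 119°, forward 1.1 m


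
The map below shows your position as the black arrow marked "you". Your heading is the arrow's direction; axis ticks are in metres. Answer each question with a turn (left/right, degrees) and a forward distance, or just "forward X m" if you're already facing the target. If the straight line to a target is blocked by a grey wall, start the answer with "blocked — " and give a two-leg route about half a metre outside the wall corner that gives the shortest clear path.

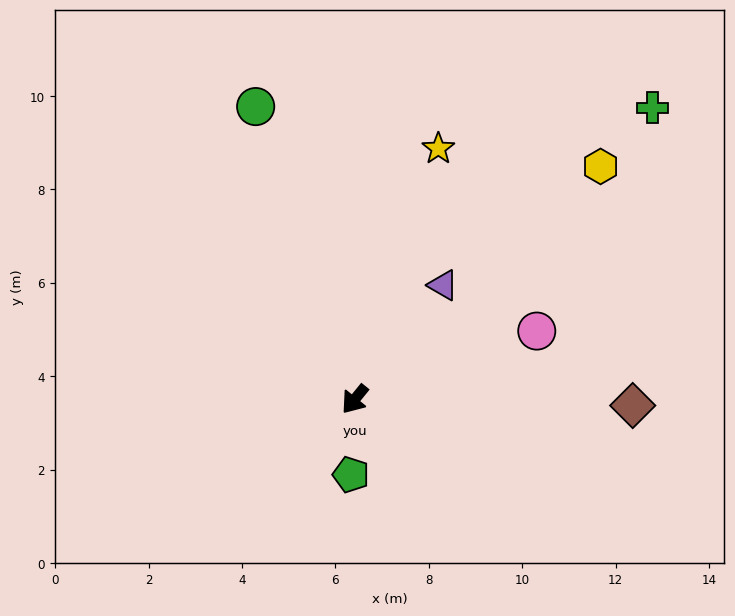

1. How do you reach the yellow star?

turn right 159°, forward 5.7 m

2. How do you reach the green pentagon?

turn left 36°, forward 1.6 m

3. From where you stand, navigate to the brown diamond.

turn left 128°, forward 6.0 m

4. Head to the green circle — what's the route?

turn right 122°, forward 6.6 m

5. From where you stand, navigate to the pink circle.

turn left 150°, forward 4.2 m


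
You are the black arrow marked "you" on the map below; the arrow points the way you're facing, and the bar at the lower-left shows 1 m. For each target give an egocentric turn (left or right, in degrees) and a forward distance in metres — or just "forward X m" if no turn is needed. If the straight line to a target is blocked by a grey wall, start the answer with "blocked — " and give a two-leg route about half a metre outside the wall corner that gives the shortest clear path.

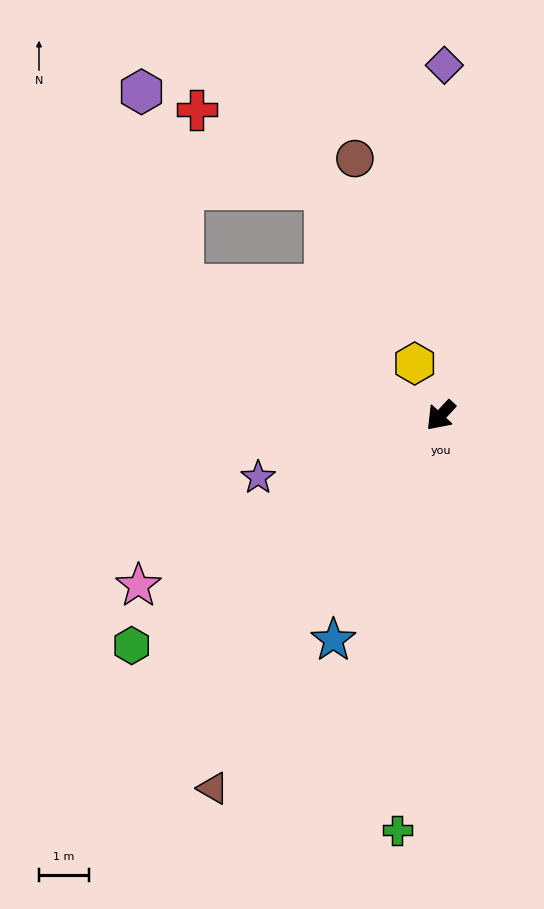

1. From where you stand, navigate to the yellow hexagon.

turn right 111°, forward 1.2 m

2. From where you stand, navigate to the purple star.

turn right 29°, forward 3.8 m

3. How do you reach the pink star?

turn right 18°, forward 6.9 m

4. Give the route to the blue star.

turn left 17°, forward 5.0 m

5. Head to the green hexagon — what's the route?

turn right 11°, forward 7.7 m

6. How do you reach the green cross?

turn left 37°, forward 8.3 m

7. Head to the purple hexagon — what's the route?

blocked — turn right 74°, forward 5.8 m, then turn right 51°, forward 4.0 m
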